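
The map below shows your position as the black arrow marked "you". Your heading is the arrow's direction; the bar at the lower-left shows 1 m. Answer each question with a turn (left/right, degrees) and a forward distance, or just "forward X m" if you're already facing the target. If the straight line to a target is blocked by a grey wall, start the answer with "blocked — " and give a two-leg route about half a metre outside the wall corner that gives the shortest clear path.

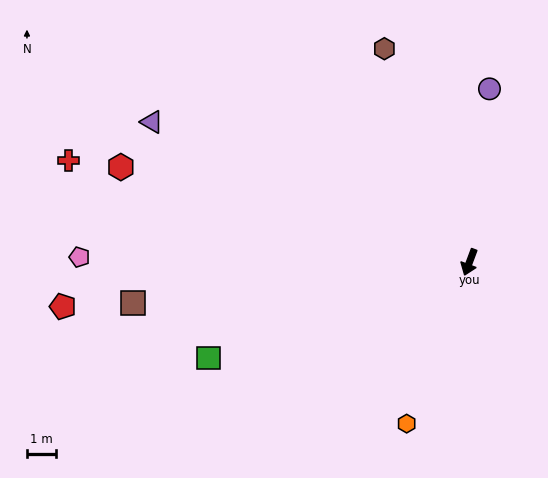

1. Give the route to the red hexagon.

turn right 85°, forward 12.4 m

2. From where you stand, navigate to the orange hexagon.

forward 5.9 m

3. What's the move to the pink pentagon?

turn right 70°, forward 13.3 m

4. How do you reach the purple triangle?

turn right 93°, forward 11.9 m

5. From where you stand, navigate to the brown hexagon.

turn right 138°, forward 7.9 m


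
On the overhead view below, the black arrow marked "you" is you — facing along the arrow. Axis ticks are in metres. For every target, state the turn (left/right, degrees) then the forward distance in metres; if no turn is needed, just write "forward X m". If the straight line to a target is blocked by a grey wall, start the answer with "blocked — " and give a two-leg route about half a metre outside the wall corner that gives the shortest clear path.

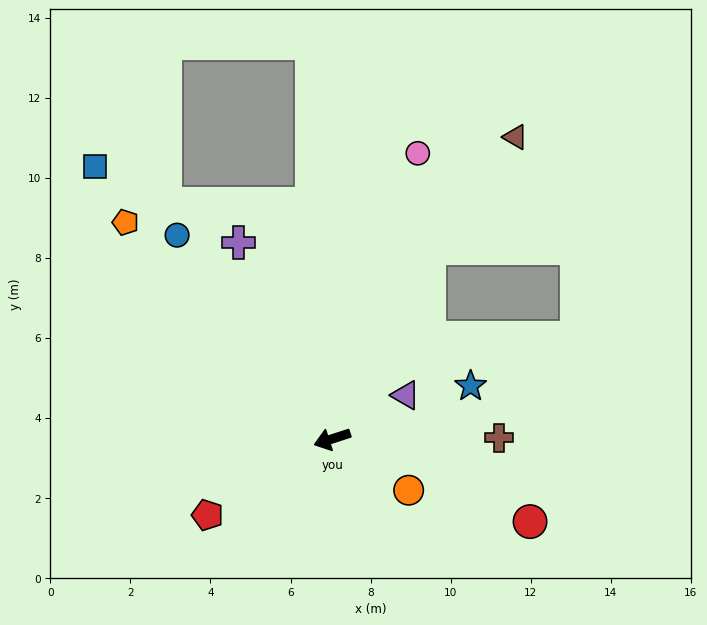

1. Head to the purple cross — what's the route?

turn right 82°, forward 5.4 m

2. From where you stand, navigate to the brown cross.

turn left 162°, forward 4.2 m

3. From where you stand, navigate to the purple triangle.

turn right 167°, forward 2.1 m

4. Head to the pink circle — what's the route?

turn right 125°, forward 7.4 m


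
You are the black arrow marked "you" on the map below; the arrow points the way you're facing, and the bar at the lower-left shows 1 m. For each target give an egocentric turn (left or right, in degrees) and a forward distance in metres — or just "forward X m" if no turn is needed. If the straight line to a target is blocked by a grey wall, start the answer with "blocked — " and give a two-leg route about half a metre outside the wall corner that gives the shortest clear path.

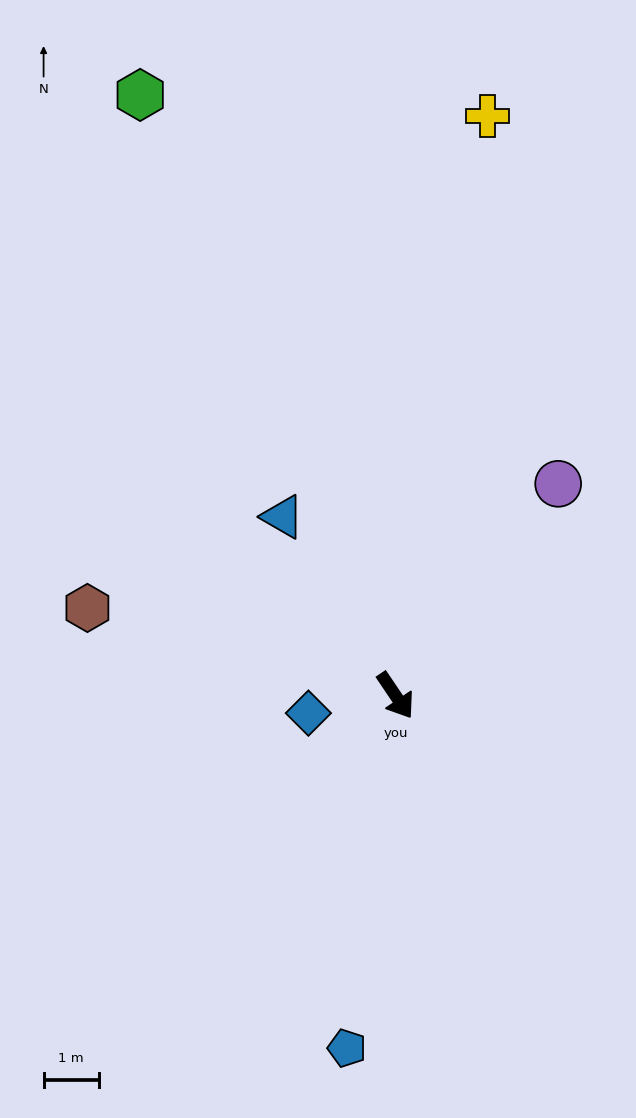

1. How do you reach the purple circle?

turn left 108°, forward 4.9 m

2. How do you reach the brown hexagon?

turn right 140°, forward 5.8 m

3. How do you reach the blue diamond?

turn right 113°, forward 1.6 m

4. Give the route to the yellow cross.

turn left 137°, forward 10.7 m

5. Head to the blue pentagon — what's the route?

turn right 42°, forward 6.5 m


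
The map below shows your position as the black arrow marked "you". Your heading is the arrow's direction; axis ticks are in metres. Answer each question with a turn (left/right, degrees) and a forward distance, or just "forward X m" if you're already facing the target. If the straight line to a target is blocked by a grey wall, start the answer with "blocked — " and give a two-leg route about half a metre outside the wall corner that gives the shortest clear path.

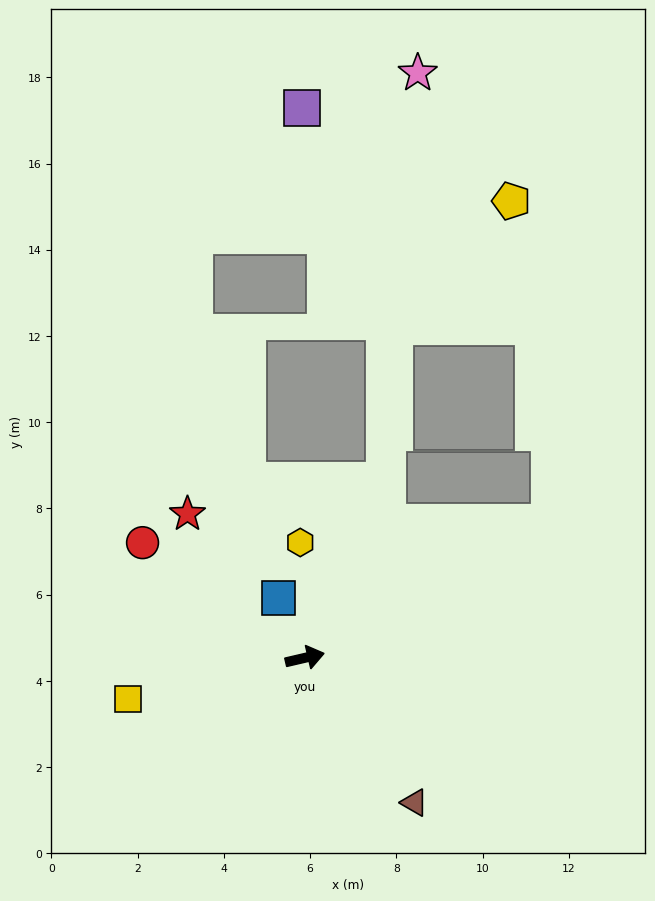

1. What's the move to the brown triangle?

turn right 66°, forward 4.2 m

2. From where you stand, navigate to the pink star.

blocked — turn left 53°, forward 4.5 m, then turn left 19°, forward 9.5 m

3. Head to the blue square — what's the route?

turn left 101°, forward 1.5 m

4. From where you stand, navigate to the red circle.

turn left 132°, forward 4.6 m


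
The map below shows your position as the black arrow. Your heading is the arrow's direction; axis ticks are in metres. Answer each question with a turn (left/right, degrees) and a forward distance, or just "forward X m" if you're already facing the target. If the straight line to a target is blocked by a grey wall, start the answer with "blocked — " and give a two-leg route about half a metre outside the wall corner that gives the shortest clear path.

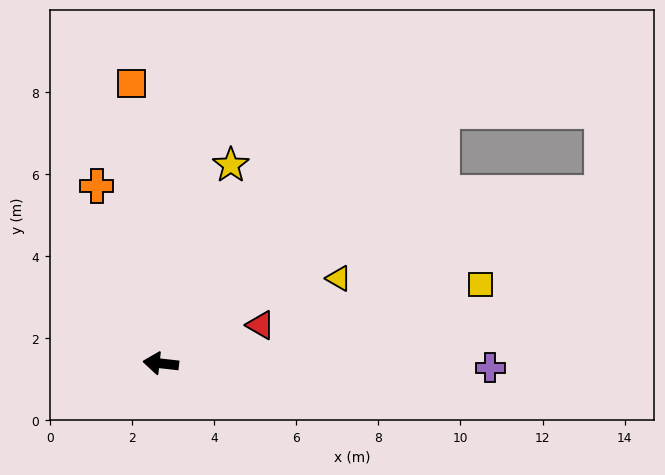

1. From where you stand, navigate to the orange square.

turn right 78°, forward 6.9 m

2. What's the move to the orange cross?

turn right 64°, forward 4.6 m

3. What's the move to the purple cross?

turn right 174°, forward 8.0 m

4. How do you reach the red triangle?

turn right 153°, forward 2.6 m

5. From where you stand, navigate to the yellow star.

turn right 103°, forward 5.1 m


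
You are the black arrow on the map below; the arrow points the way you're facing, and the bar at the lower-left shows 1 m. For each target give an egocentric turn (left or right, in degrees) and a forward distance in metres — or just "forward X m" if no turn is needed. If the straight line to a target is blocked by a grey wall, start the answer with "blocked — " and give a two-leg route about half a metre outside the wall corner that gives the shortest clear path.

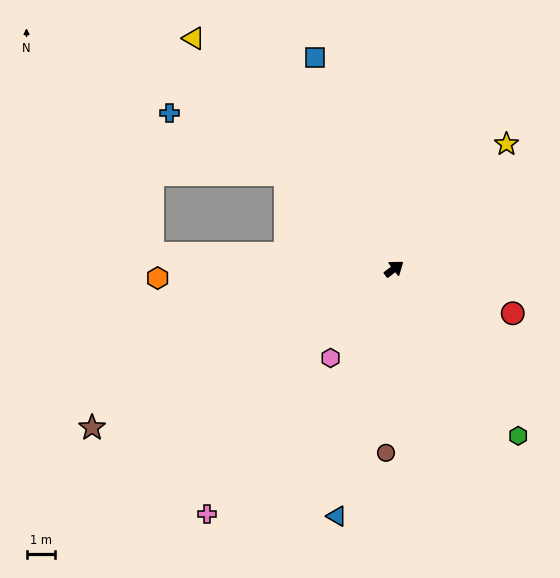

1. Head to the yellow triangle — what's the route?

turn left 94°, forward 10.6 m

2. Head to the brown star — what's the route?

turn left 171°, forward 11.8 m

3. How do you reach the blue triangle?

turn right 140°, forward 8.8 m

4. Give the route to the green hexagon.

turn right 91°, forward 7.2 m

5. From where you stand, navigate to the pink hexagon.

turn right 163°, forward 3.8 m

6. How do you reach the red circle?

turn right 58°, forward 4.4 m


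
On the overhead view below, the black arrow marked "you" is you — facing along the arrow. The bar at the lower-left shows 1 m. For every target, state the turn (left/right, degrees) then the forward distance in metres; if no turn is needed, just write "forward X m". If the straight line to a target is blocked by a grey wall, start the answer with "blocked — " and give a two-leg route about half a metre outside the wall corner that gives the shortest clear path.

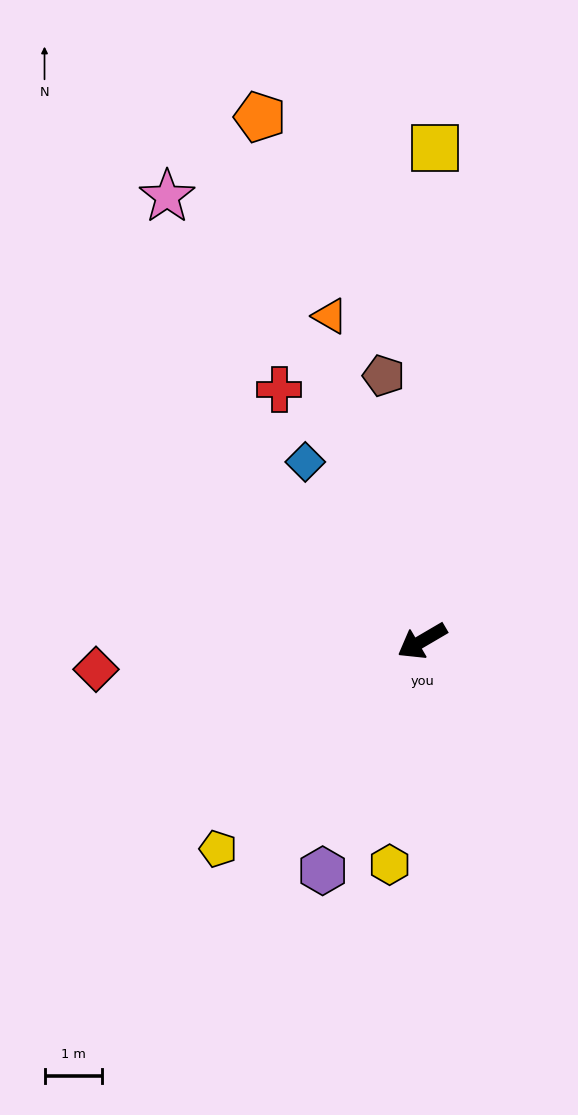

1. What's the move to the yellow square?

turn right 122°, forward 8.6 m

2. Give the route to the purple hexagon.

turn left 36°, forward 4.4 m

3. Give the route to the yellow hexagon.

turn left 51°, forward 4.0 m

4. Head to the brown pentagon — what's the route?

turn right 112°, forward 4.7 m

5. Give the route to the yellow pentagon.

turn left 15°, forward 5.1 m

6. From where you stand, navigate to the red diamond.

turn right 25°, forward 5.7 m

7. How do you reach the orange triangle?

turn right 105°, forward 5.9 m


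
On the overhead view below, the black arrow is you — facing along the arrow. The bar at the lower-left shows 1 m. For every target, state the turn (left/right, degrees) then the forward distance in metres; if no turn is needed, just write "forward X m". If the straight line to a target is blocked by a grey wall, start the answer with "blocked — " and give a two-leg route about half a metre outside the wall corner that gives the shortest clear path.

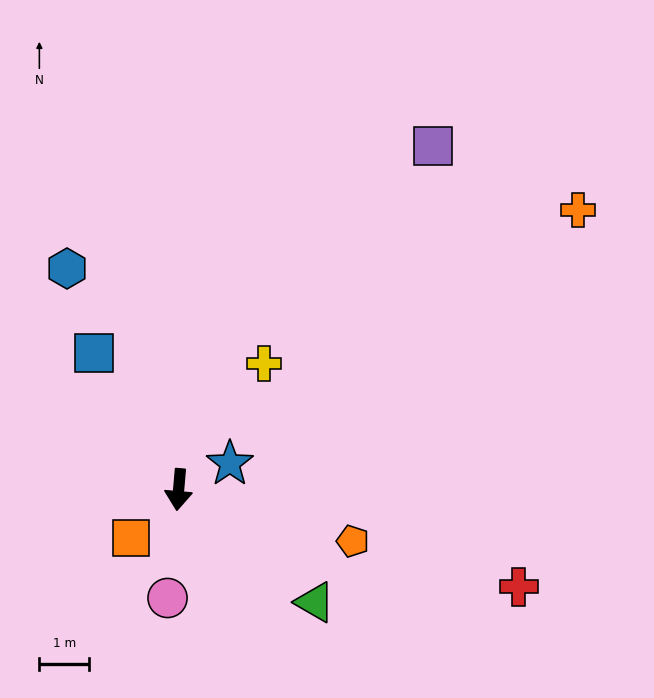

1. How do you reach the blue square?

turn right 143°, forward 3.2 m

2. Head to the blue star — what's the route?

turn left 122°, forward 1.2 m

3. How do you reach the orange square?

turn right 39°, forward 1.4 m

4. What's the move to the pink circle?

forward 2.2 m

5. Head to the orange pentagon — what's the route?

turn left 78°, forward 3.7 m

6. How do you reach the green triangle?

turn left 55°, forward 3.6 m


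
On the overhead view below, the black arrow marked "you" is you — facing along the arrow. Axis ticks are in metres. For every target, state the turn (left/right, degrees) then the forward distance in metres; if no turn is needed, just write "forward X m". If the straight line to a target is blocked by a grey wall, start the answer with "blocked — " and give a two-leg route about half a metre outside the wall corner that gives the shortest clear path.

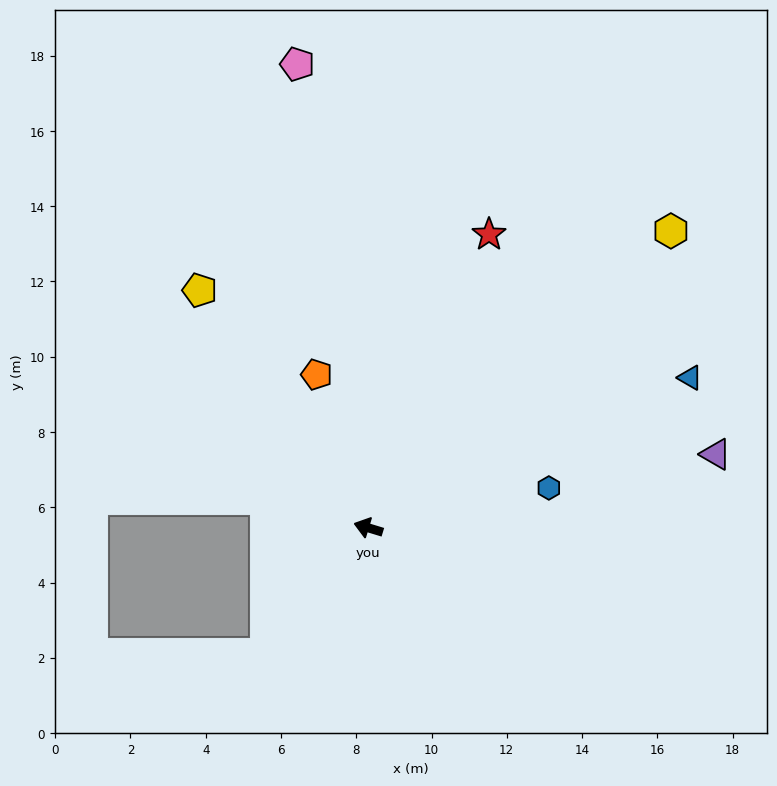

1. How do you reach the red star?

turn right 95°, forward 8.4 m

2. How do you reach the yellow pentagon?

turn right 38°, forward 7.7 m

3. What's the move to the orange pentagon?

turn right 54°, forward 4.3 m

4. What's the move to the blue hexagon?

turn right 151°, forward 4.9 m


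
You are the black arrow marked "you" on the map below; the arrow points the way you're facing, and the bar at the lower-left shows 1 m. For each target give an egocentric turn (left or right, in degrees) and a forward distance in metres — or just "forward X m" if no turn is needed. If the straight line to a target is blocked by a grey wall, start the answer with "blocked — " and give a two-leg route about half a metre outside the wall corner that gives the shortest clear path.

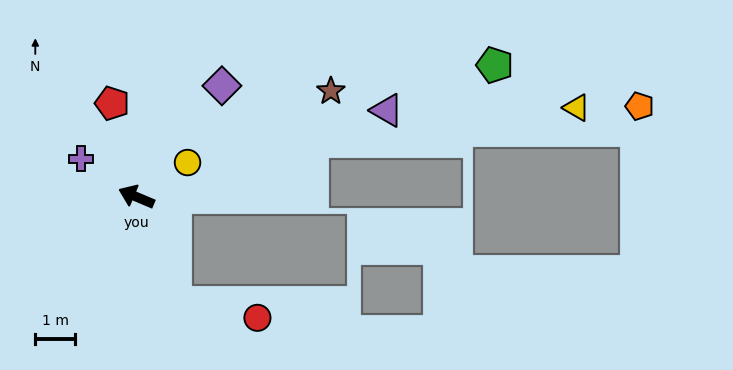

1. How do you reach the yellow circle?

turn right 123°, forward 1.5 m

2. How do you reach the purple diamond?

turn right 105°, forward 3.5 m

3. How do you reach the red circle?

blocked — turn left 133°, forward 2.8 m, then turn left 59°, forward 2.1 m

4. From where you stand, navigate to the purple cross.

turn right 12°, forward 1.7 m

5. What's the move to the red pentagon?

turn right 53°, forward 2.4 m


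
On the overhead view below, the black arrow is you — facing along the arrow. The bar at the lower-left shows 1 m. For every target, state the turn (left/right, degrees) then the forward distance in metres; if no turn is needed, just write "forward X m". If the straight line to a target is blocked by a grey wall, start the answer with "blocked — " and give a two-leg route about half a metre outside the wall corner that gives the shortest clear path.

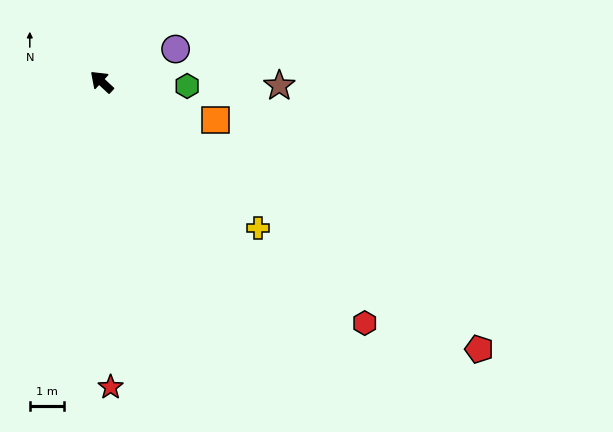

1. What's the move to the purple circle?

turn right 113°, forward 2.3 m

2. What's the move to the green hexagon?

turn right 140°, forward 2.5 m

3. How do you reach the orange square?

turn right 156°, forward 3.5 m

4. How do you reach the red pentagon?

turn right 172°, forward 13.4 m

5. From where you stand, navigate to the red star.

turn left 135°, forward 8.8 m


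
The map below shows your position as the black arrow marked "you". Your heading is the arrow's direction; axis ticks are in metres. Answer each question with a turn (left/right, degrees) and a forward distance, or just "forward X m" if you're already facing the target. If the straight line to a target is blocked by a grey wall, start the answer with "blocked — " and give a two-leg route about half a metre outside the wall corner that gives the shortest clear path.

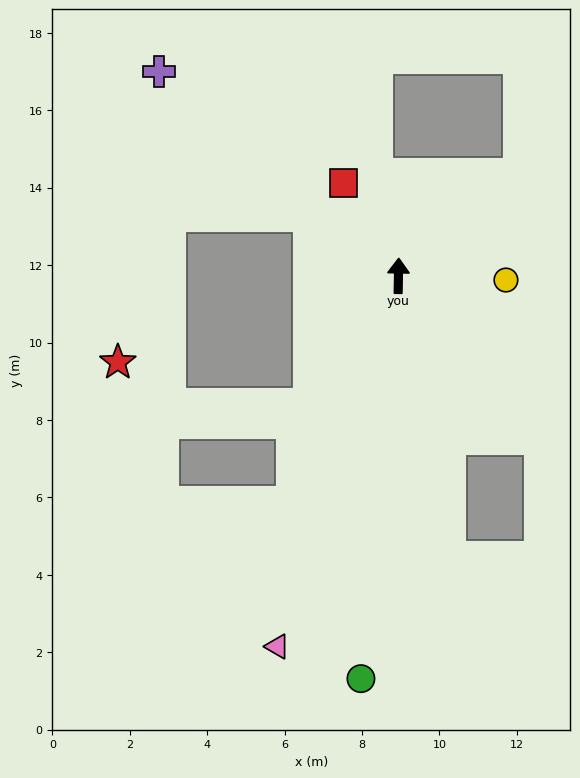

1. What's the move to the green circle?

turn left 176°, forward 10.5 m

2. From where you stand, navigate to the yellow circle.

turn right 91°, forward 2.8 m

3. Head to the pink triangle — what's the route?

turn left 163°, forward 10.1 m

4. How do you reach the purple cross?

turn left 51°, forward 8.1 m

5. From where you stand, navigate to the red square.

turn left 32°, forward 2.8 m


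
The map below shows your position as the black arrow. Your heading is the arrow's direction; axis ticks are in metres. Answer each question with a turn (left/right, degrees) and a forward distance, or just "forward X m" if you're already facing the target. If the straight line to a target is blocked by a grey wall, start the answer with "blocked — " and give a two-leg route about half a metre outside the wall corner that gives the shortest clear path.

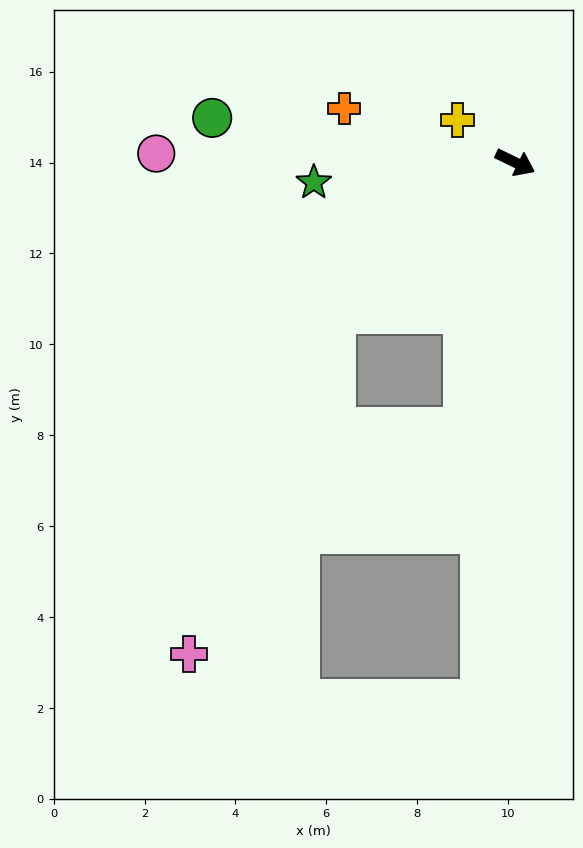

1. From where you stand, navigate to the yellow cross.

turn left 169°, forward 1.6 m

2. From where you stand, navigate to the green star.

turn right 148°, forward 4.5 m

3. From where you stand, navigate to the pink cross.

blocked — turn right 114°, forward 5.2 m, then turn left 26°, forward 8.1 m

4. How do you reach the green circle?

turn right 162°, forward 6.7 m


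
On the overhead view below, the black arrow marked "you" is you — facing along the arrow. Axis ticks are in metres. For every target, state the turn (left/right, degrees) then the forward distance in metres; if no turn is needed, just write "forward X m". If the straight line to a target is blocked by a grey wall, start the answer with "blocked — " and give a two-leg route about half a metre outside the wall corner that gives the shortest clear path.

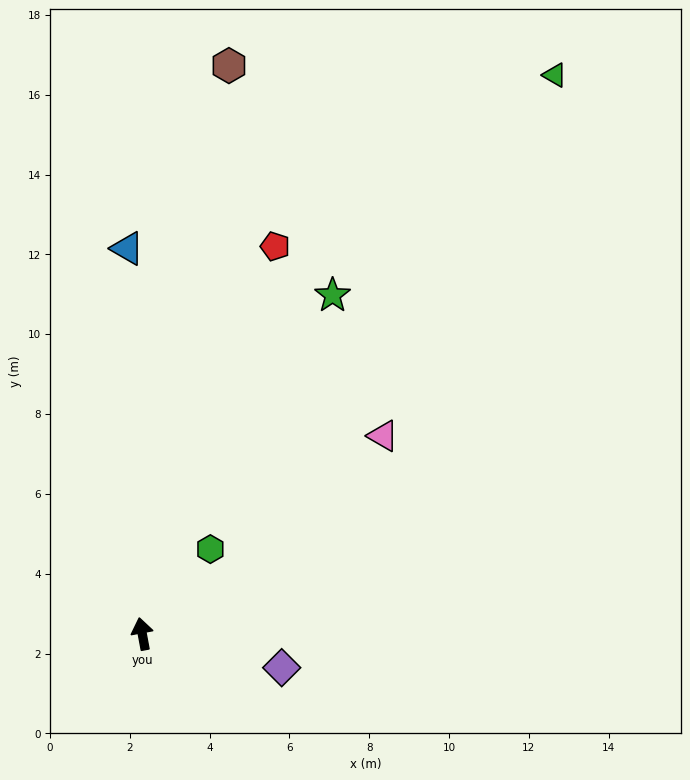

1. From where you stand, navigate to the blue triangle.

turn right 8°, forward 9.7 m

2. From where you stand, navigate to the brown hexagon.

turn right 19°, forward 14.4 m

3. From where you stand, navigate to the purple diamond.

turn right 114°, forward 3.6 m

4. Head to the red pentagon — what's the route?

turn right 29°, forward 10.3 m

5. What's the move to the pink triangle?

turn right 61°, forward 7.8 m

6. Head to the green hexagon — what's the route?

turn right 49°, forward 2.7 m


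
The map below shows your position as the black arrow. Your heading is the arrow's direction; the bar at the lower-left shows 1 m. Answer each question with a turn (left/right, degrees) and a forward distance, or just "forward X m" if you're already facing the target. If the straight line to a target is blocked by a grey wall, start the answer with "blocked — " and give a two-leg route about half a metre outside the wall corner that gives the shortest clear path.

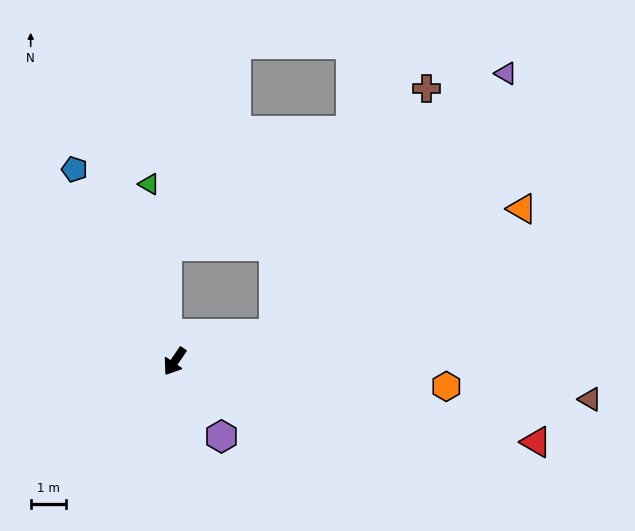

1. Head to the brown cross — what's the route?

blocked — turn left 140°, forward 2.9 m, then turn left 42°, forward 8.2 m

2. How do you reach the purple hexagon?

turn left 66°, forward 2.5 m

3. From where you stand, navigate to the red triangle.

turn left 112°, forward 10.5 m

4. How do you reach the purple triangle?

blocked — turn left 140°, forward 2.9 m, then turn left 33°, forward 9.9 m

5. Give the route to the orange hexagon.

turn left 119°, forward 7.7 m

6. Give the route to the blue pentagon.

turn right 118°, forward 6.1 m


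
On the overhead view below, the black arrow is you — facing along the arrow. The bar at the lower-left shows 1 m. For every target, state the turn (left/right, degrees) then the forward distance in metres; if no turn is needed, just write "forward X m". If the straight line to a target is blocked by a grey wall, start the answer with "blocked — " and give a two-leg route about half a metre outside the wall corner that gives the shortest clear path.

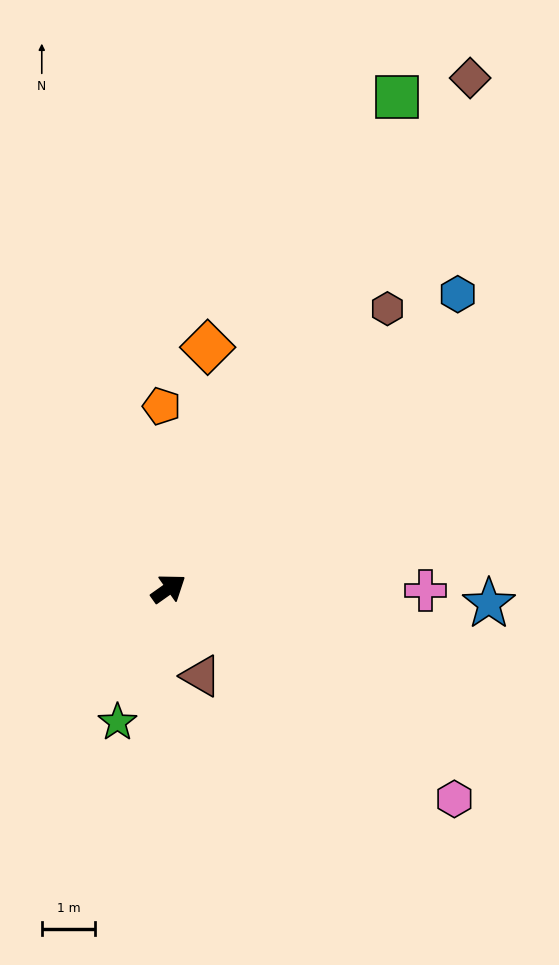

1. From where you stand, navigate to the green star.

turn right 146°, forward 2.7 m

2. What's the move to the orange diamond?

turn left 45°, forward 4.6 m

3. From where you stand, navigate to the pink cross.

turn right 36°, forward 4.8 m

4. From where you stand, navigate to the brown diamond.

turn left 24°, forward 11.1 m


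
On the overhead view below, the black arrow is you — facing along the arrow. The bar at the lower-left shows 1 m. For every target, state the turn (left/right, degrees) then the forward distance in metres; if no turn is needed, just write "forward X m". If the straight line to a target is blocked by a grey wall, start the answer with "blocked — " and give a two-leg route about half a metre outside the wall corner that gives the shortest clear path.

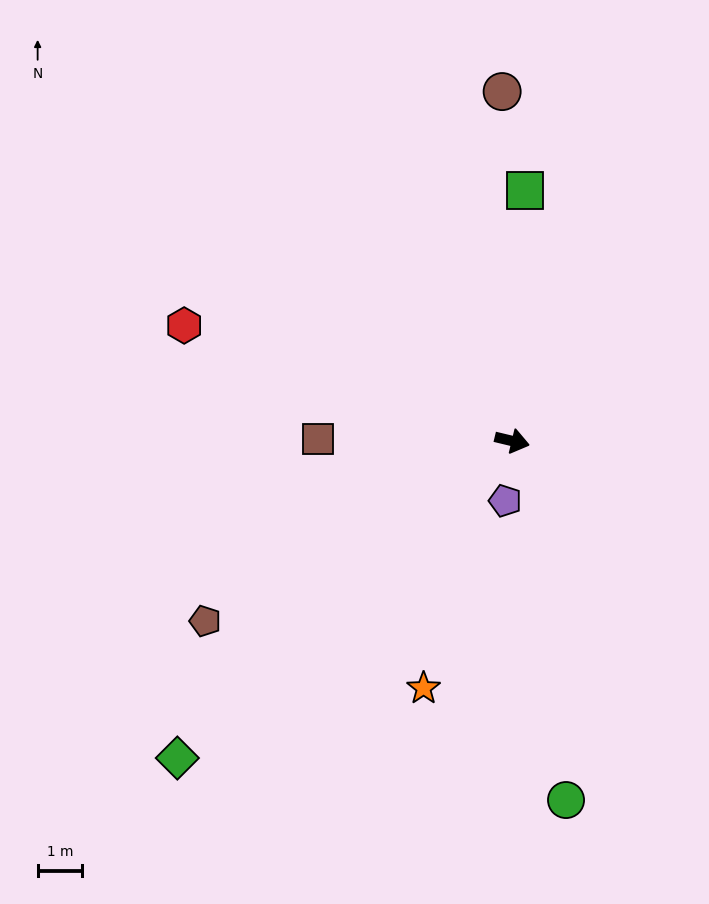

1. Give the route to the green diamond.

turn right 123°, forward 10.3 m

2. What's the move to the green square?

turn left 101°, forward 5.6 m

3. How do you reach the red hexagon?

turn left 174°, forward 7.8 m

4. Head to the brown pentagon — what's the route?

turn right 136°, forward 8.0 m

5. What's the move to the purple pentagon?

turn right 83°, forward 1.4 m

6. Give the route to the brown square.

turn right 167°, forward 4.4 m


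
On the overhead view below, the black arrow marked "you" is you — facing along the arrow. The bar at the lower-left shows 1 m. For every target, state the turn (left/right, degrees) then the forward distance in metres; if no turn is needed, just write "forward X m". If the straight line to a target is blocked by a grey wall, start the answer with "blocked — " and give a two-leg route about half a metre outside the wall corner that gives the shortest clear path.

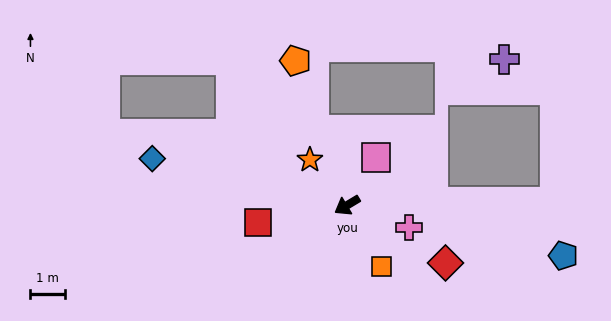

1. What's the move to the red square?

turn right 20°, forward 2.6 m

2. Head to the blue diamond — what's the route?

turn right 44°, forward 5.7 m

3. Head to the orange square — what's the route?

turn left 88°, forward 2.0 m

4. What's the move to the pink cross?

turn left 129°, forward 1.9 m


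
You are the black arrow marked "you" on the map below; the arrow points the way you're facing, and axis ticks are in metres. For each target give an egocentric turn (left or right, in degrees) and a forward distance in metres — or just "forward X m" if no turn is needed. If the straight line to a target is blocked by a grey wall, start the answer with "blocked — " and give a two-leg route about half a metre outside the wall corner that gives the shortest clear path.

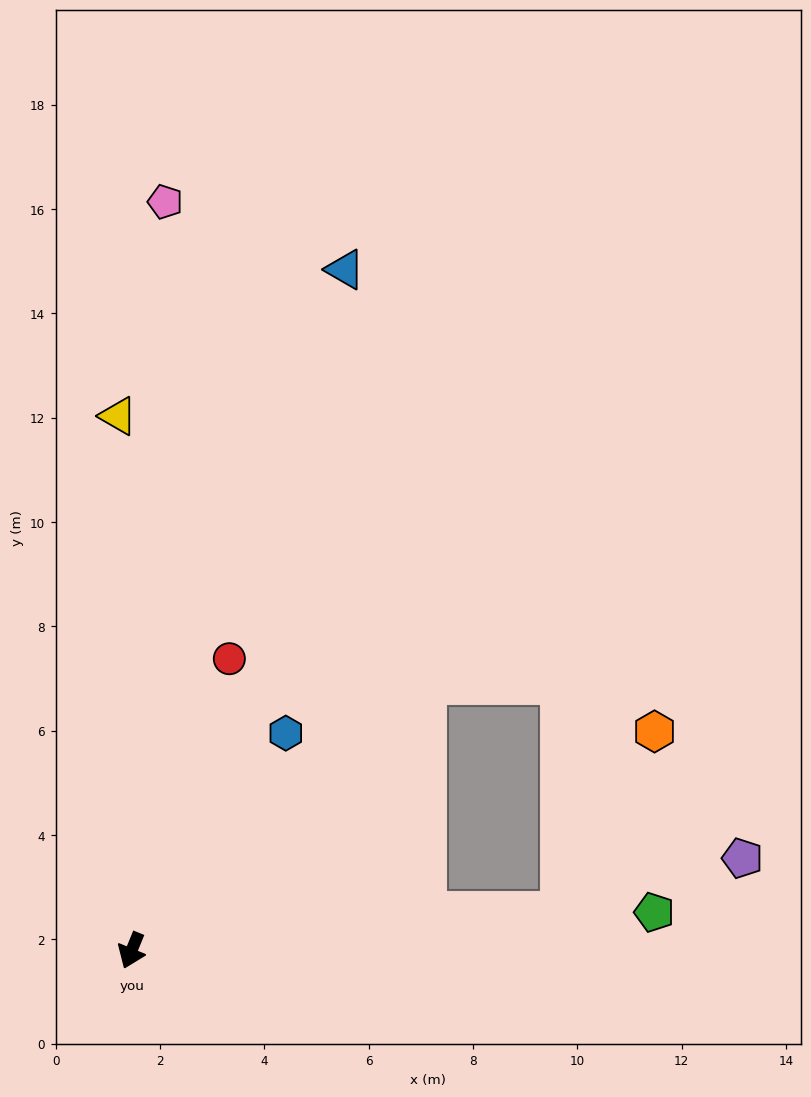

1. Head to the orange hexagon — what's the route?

blocked — turn left 117°, forward 8.3 m, then turn left 58°, forward 3.9 m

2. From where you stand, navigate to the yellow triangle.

turn right 156°, forward 10.2 m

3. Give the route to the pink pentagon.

turn right 160°, forward 14.4 m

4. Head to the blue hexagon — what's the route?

turn left 167°, forward 5.1 m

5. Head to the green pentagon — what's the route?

turn left 116°, forward 10.0 m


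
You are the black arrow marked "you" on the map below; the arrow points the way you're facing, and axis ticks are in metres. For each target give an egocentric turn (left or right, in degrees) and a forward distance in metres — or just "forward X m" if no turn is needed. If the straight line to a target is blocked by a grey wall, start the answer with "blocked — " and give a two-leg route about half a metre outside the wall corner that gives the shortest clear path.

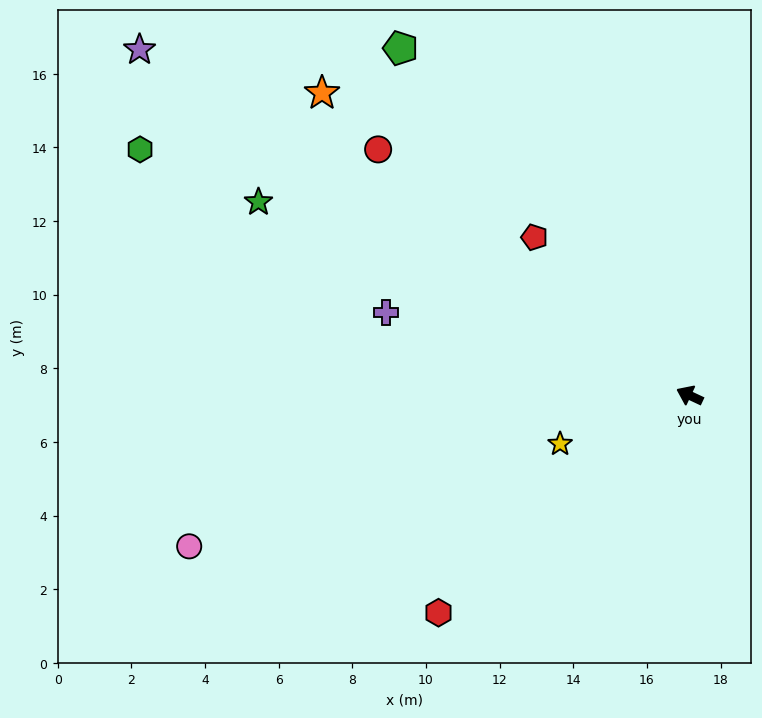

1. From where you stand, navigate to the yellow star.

turn left 46°, forward 3.8 m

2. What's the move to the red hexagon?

turn left 66°, forward 9.0 m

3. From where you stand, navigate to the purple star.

turn right 7°, forward 17.6 m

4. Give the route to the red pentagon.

turn right 20°, forward 6.0 m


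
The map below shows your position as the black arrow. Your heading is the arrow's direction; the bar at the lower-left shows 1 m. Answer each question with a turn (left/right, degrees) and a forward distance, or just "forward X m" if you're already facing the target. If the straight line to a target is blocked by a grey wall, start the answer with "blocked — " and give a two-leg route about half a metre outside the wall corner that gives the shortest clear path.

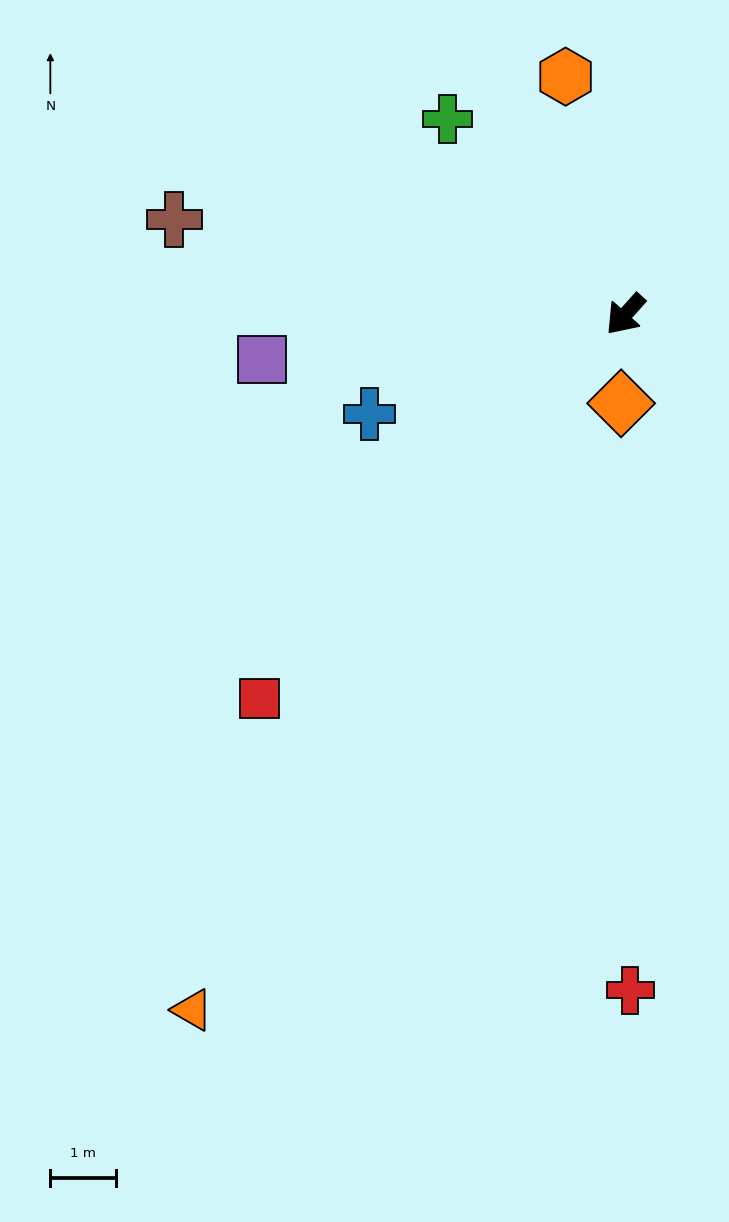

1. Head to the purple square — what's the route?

turn right 41°, forward 5.6 m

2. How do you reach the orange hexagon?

turn right 124°, forward 3.7 m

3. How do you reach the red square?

forward 8.0 m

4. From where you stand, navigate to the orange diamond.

turn left 39°, forward 1.3 m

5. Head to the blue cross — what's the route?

turn right 27°, forward 4.2 m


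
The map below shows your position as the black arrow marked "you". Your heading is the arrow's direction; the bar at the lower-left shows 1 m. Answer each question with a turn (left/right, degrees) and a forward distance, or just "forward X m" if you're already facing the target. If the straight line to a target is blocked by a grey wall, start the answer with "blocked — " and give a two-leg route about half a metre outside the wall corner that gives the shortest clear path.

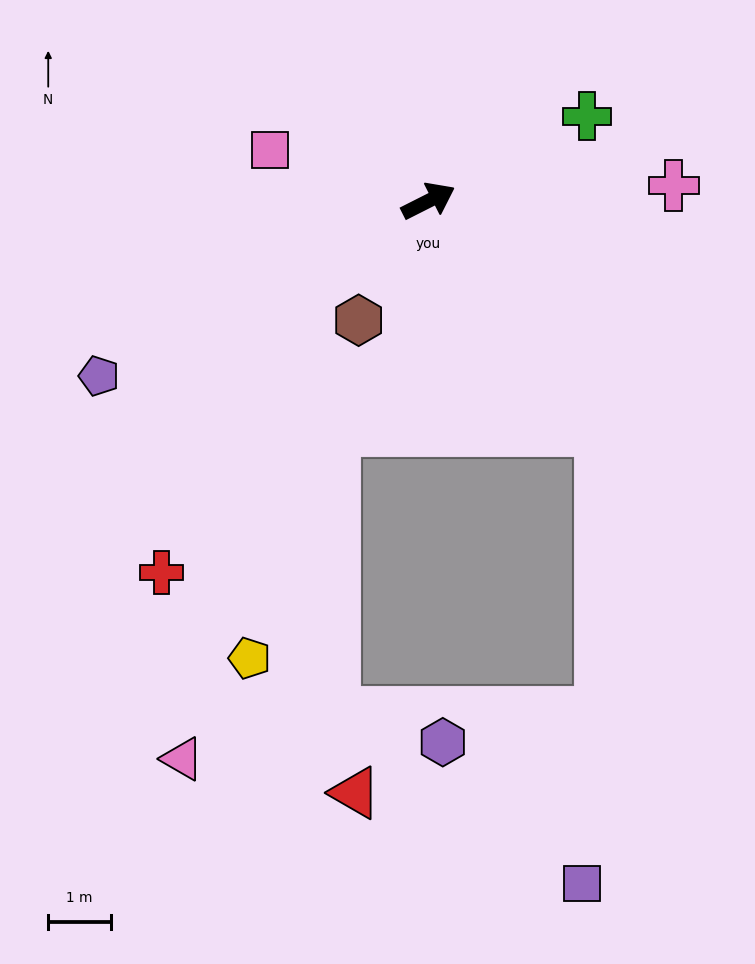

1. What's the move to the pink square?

turn left 135°, forward 2.7 m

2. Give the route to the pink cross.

turn right 23°, forward 3.9 m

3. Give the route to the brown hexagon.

turn right 147°, forward 2.2 m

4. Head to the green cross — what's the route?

forward 2.9 m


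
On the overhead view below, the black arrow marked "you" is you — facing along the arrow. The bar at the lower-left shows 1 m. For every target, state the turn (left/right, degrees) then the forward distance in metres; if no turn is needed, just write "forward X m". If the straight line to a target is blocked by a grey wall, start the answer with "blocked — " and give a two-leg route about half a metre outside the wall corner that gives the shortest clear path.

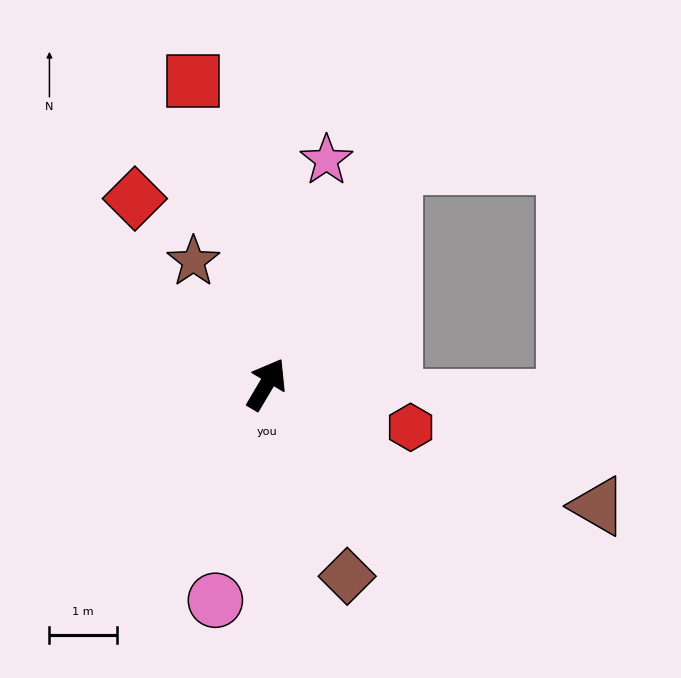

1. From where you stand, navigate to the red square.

turn left 44°, forward 4.6 m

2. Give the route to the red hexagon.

turn right 76°, forward 2.2 m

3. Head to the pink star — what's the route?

turn left 16°, forward 3.4 m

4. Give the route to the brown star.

turn left 61°, forward 2.1 m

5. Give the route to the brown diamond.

turn right 127°, forward 3.1 m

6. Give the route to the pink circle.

turn right 163°, forward 3.3 m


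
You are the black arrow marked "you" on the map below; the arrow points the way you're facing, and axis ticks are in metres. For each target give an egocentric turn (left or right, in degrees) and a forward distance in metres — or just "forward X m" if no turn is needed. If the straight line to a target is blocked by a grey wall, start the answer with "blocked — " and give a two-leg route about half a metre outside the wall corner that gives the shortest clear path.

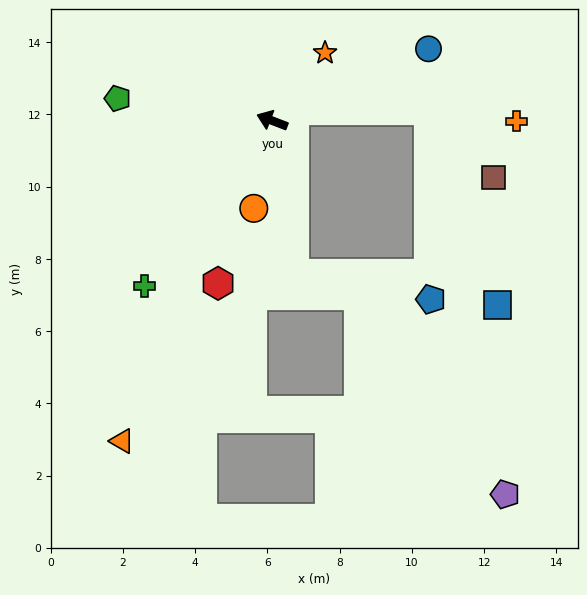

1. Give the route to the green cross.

turn left 73°, forward 5.8 m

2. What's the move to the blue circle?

turn right 134°, forward 4.8 m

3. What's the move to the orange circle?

turn left 99°, forward 2.5 m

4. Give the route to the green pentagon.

turn left 13°, forward 4.3 m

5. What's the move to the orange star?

turn right 107°, forward 2.4 m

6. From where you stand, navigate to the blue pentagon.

blocked — turn left 119°, forward 4.3 m, then turn left 72°, forward 3.9 m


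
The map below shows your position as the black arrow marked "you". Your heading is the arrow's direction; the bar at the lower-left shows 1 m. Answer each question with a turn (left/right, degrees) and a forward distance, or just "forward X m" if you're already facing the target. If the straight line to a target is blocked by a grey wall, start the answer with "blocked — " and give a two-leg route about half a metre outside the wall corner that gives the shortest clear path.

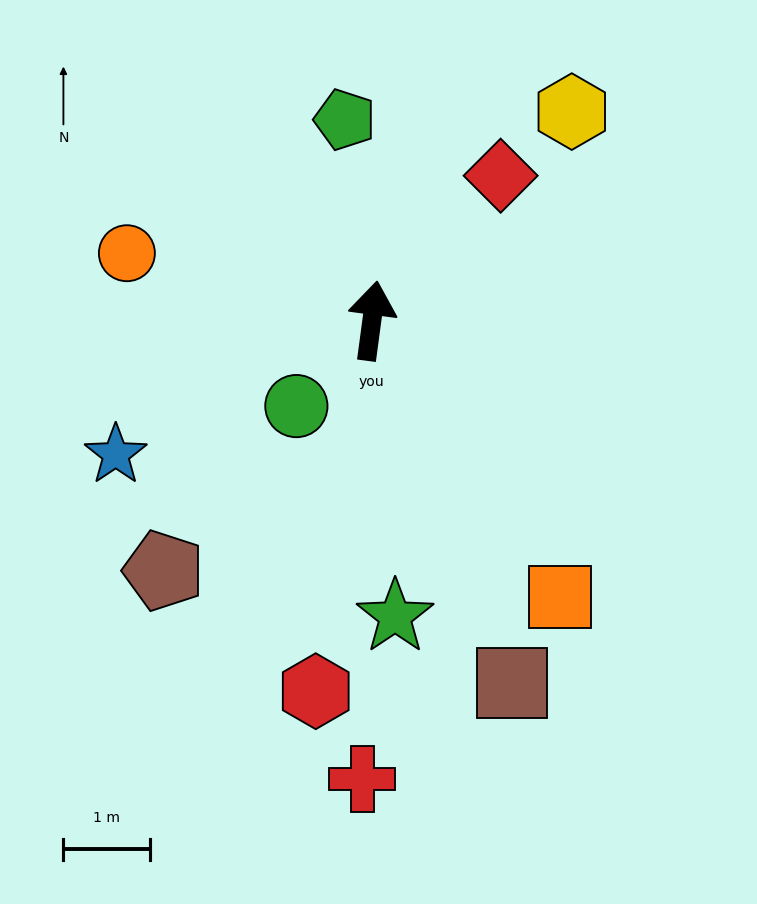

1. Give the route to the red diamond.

turn right 34°, forward 2.2 m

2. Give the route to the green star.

turn right 168°, forward 3.4 m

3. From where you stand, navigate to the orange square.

turn right 138°, forward 3.8 m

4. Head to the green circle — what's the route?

turn left 146°, forward 1.3 m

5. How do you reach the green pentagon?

turn left 15°, forward 2.3 m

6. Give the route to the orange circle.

turn left 82°, forward 2.9 m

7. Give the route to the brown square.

turn right 151°, forward 4.5 m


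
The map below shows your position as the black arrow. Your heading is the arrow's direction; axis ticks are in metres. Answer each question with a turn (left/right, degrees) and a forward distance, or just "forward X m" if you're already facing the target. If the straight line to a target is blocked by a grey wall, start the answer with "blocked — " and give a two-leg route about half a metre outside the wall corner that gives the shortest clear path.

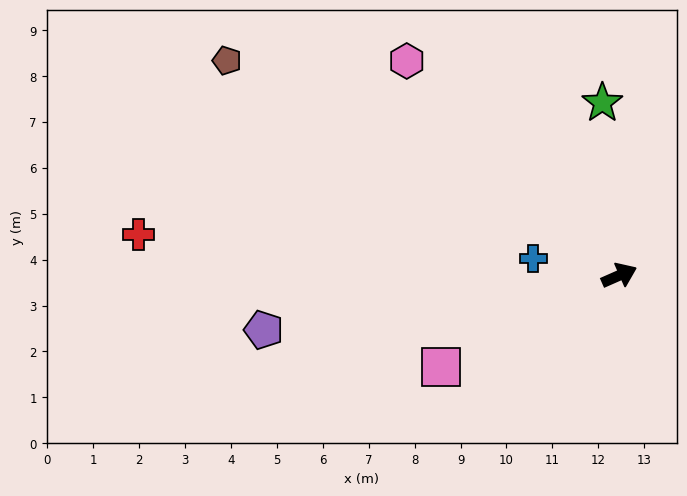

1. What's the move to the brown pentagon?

turn left 128°, forward 9.7 m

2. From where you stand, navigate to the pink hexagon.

turn left 111°, forward 6.6 m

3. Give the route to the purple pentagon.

turn left 165°, forward 7.8 m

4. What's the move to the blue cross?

turn left 145°, forward 1.9 m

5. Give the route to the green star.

turn left 72°, forward 3.8 m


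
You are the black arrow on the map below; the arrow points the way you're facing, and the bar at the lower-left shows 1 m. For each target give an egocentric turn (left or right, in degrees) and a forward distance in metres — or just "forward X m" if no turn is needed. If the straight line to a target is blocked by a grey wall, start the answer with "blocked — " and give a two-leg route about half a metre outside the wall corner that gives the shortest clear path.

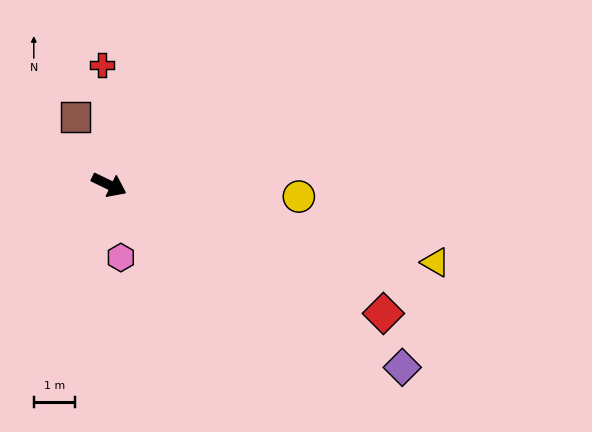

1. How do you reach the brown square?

turn left 142°, forward 1.8 m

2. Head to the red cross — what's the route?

turn left 119°, forward 2.9 m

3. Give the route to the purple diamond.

turn right 6°, forward 8.3 m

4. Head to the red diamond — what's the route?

forward 7.3 m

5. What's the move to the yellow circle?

turn left 22°, forward 4.6 m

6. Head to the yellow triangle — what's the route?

turn left 12°, forward 8.1 m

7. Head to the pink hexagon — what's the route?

turn right 55°, forward 1.8 m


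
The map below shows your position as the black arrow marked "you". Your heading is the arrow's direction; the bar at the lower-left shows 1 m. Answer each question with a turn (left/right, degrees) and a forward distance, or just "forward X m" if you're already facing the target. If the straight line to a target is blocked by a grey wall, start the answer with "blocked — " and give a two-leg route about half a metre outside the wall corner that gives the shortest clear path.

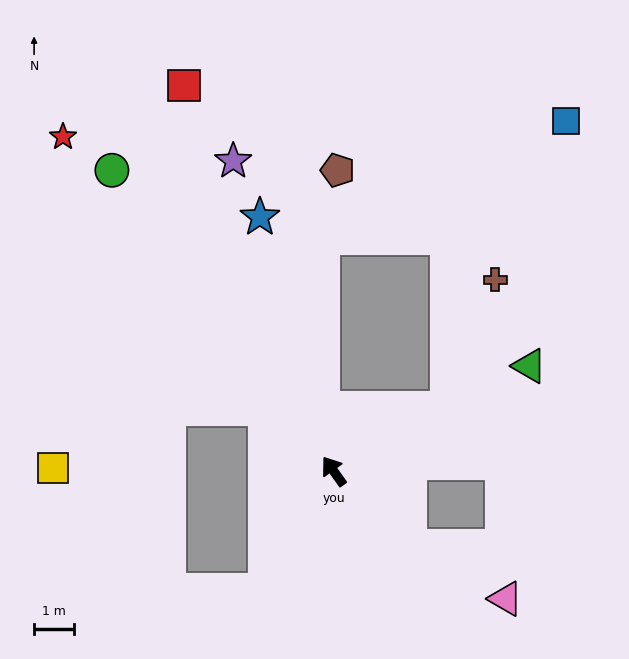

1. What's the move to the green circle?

forward 9.3 m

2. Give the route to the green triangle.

turn right 97°, forward 5.5 m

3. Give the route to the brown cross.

blocked — turn right 96°, forward 3.2 m, then turn left 40°, forward 3.4 m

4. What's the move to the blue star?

turn right 19°, forward 6.6 m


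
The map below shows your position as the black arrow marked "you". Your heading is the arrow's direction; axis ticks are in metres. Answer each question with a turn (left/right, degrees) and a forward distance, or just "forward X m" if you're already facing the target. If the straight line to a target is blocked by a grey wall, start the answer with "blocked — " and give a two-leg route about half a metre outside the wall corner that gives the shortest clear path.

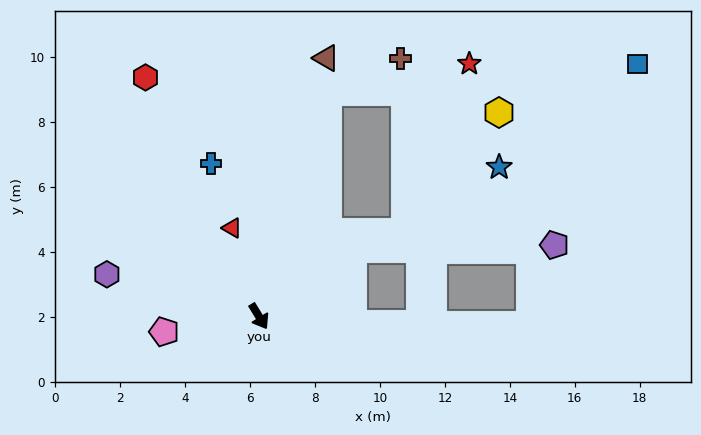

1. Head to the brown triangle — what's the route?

turn left 134°, forward 8.2 m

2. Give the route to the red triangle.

turn left 165°, forward 2.8 m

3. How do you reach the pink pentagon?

turn right 112°, forward 3.0 m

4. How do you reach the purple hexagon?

turn right 137°, forward 4.9 m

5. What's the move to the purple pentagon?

blocked — turn left 94°, forward 3.6 m, then turn right 34°, forward 6.2 m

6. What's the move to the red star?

blocked — turn left 131°, forward 7.2 m, then turn right 61°, forward 4.4 m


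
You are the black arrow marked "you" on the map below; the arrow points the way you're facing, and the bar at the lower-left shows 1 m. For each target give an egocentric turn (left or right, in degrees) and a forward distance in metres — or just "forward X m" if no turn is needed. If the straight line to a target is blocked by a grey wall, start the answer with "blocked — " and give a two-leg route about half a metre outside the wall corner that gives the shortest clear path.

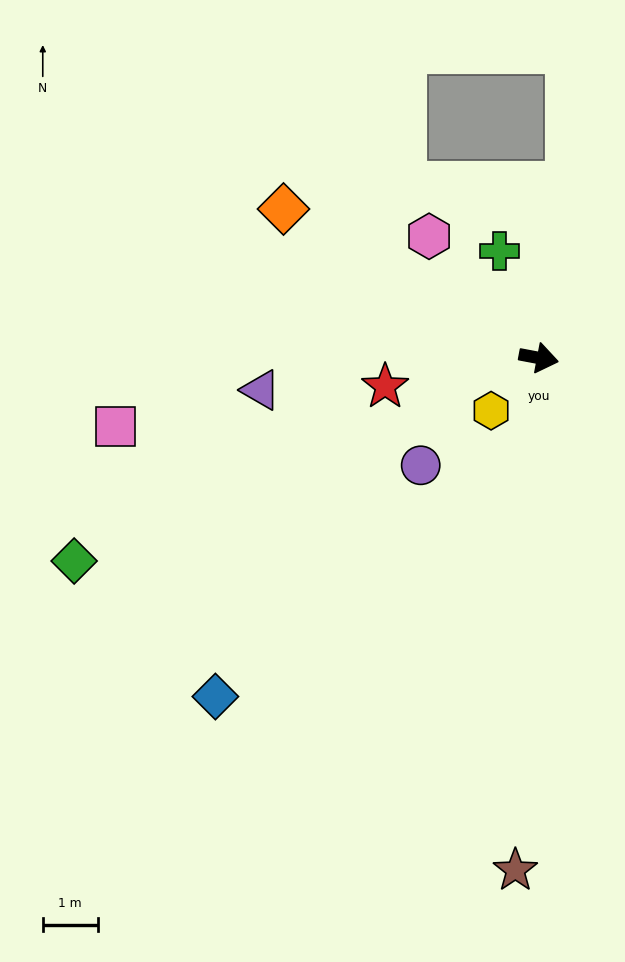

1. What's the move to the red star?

turn right 159°, forward 2.8 m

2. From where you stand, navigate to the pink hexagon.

turn left 143°, forward 3.0 m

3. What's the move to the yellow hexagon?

turn right 121°, forward 1.3 m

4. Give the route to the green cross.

turn left 121°, forward 2.1 m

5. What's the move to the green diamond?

turn right 146°, forward 9.2 m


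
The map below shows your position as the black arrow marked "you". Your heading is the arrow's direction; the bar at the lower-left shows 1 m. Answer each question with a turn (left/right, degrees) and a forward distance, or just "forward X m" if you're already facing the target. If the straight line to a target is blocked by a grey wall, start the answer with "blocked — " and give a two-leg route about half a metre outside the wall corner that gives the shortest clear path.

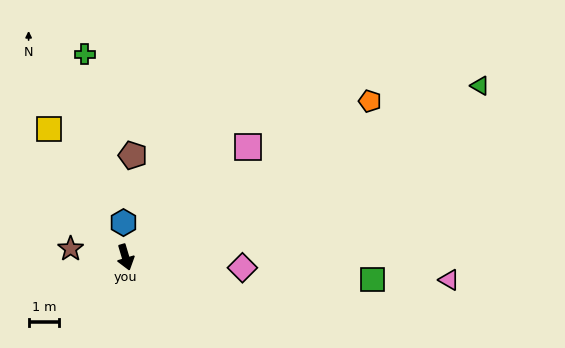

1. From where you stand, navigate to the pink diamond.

turn left 68°, forward 3.8 m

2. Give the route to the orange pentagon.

turn left 106°, forward 9.4 m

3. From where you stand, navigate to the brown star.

turn right 115°, forward 1.8 m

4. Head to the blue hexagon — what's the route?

turn left 167°, forward 1.1 m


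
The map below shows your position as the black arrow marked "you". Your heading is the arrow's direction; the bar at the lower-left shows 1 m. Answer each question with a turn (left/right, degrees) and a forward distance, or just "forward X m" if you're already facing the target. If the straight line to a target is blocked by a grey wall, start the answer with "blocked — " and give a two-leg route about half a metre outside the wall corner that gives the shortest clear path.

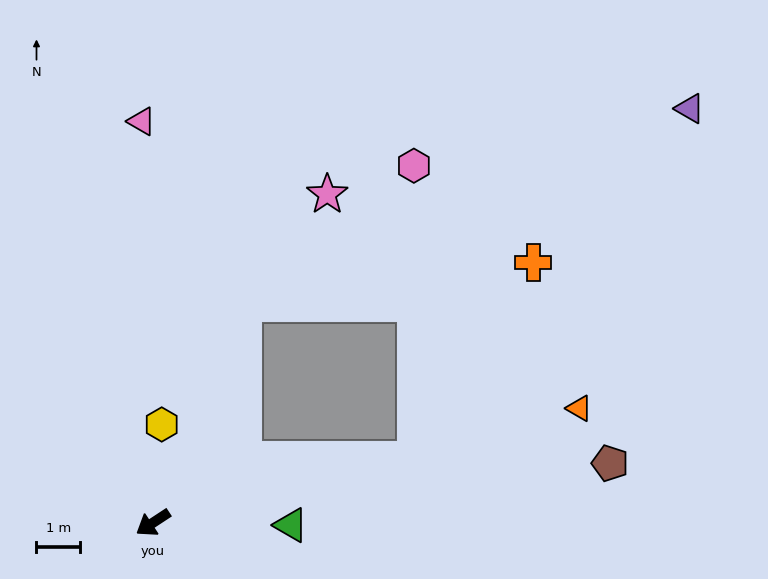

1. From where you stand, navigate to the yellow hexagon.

turn right 128°, forward 2.3 m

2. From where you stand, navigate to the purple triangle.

blocked — turn left 160°, forward 6.2 m, then turn left 39°, forward 10.3 m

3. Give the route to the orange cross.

blocked — turn left 160°, forward 6.2 m, then turn left 46°, forward 5.3 m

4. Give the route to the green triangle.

turn left 146°, forward 3.2 m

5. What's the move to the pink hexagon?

blocked — turn right 146°, forward 5.5 m, then turn right 28°, forward 5.0 m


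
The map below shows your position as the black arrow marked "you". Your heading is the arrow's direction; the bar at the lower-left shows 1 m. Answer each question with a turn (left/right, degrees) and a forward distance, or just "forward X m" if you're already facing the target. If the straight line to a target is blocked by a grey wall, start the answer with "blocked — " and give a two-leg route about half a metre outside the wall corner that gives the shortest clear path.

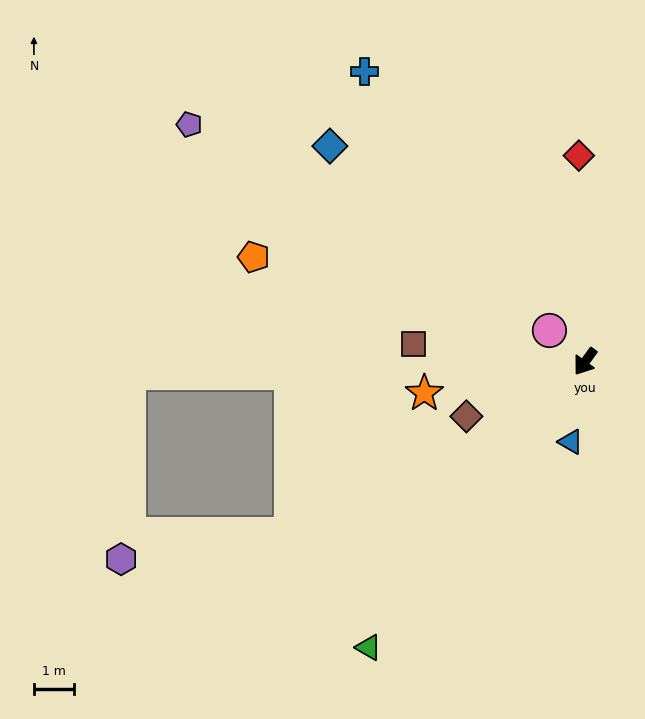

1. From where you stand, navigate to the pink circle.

turn right 95°, forward 1.2 m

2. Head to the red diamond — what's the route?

turn right 142°, forward 5.2 m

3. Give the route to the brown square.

turn right 60°, forward 4.3 m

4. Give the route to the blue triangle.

turn left 26°, forward 2.0 m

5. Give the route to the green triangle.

forward 9.0 m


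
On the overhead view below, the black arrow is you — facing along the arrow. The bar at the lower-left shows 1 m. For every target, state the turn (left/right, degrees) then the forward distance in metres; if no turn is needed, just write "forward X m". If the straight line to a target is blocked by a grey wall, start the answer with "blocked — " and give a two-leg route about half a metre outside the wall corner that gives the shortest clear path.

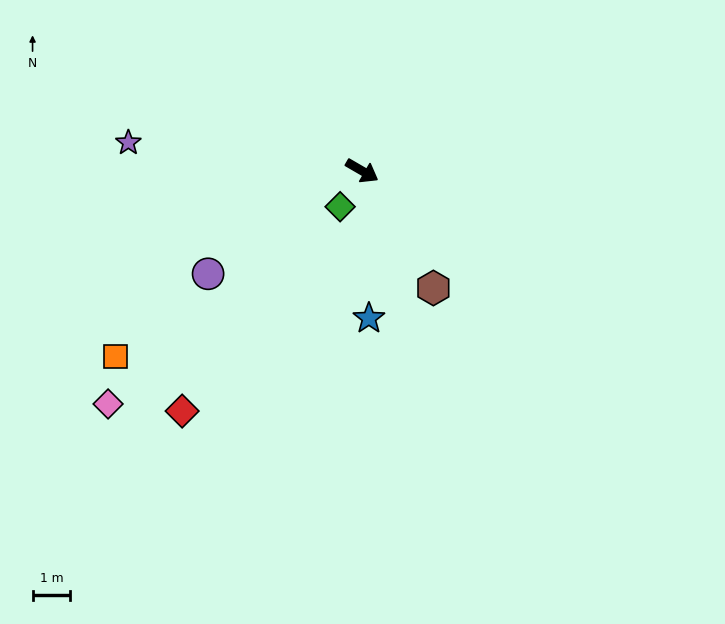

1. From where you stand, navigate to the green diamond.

turn right 91°, forward 1.1 m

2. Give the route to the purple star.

turn right 157°, forward 6.2 m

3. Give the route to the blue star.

turn right 57°, forward 3.9 m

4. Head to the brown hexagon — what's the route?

turn right 29°, forward 3.6 m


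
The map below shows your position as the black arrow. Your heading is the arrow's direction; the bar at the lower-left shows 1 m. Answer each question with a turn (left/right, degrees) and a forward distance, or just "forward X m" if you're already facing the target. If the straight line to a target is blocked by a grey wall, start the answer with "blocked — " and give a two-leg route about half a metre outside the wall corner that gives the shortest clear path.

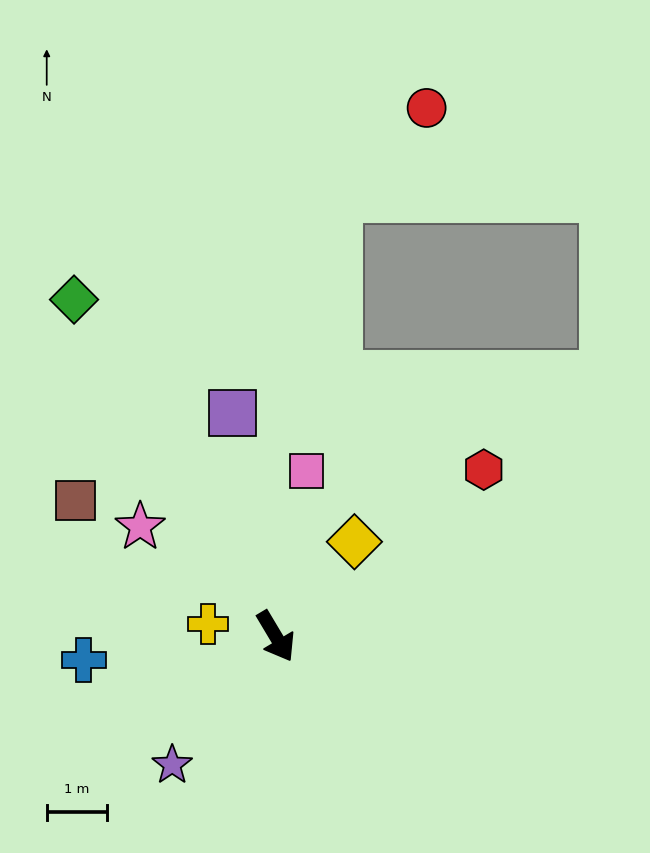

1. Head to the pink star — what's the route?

turn right 160°, forward 2.9 m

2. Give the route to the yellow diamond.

turn left 109°, forward 2.0 m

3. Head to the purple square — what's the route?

turn left 160°, forward 3.8 m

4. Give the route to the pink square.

turn left 139°, forward 2.8 m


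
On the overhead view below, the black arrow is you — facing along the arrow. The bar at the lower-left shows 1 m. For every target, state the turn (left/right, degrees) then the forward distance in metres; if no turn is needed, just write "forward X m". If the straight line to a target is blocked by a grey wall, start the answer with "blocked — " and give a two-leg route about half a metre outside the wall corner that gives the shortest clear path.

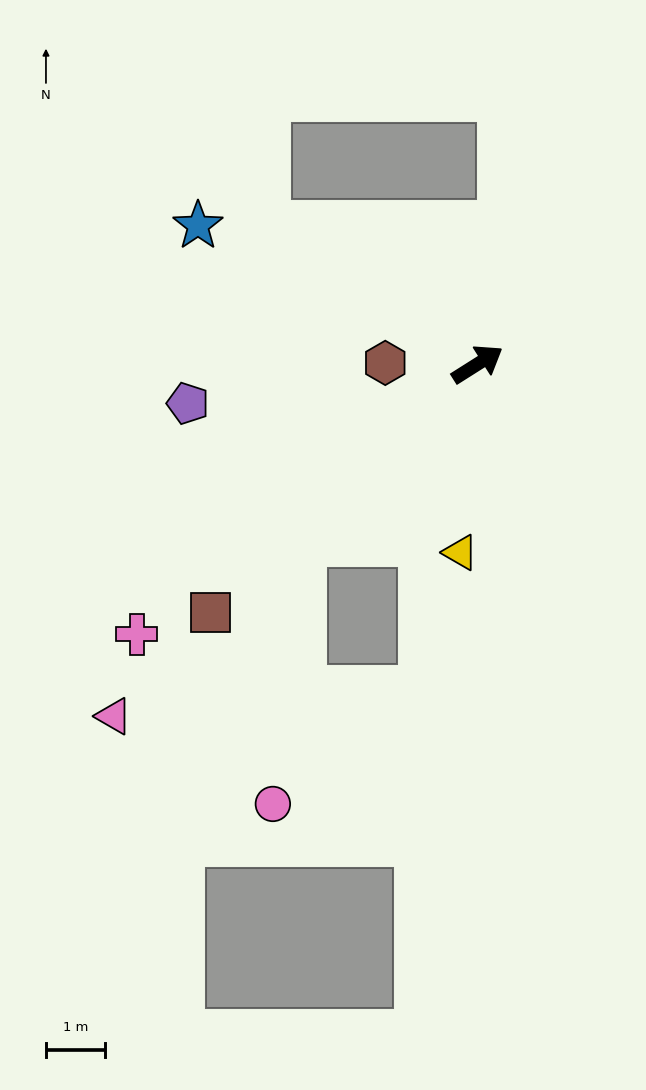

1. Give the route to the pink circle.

blocked — turn right 167°, forward 4.2 m, then turn left 38°, forward 4.5 m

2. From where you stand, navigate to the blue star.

turn left 121°, forward 5.3 m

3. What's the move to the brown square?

turn right 169°, forward 6.2 m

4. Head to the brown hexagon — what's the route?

turn left 147°, forward 1.6 m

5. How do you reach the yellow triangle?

turn right 128°, forward 3.2 m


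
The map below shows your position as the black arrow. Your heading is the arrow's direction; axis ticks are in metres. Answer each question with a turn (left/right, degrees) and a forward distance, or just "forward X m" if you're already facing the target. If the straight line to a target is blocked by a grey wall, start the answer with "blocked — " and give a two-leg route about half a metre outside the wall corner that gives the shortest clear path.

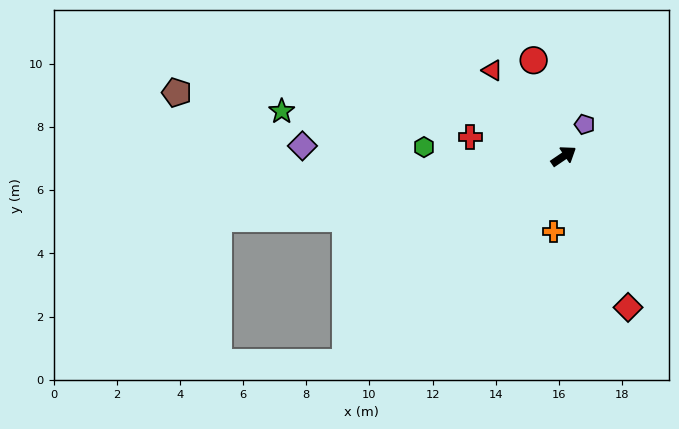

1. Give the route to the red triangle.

turn left 96°, forward 3.5 m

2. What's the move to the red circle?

turn left 73°, forward 3.2 m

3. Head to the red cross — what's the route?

turn left 134°, forward 3.0 m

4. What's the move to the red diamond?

turn right 101°, forward 5.2 m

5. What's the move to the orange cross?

turn right 132°, forward 2.4 m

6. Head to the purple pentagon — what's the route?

turn left 22°, forward 1.2 m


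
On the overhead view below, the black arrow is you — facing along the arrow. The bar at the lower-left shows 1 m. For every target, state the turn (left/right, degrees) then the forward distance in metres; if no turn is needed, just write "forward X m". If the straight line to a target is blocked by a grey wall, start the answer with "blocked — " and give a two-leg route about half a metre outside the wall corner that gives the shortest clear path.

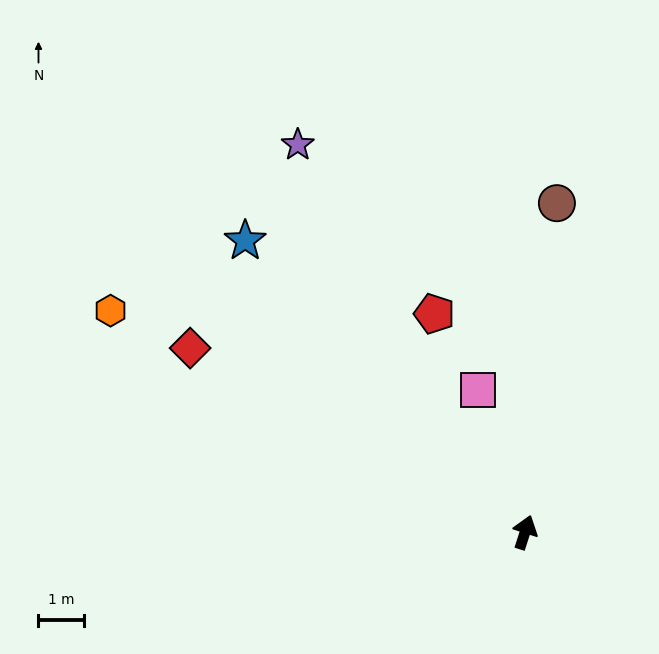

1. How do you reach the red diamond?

turn left 79°, forward 8.3 m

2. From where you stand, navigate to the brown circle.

turn left 12°, forward 7.2 m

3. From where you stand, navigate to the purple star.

turn left 48°, forward 9.8 m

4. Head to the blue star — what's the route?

turn left 62°, forward 8.8 m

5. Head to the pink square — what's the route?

turn left 36°, forward 3.3 m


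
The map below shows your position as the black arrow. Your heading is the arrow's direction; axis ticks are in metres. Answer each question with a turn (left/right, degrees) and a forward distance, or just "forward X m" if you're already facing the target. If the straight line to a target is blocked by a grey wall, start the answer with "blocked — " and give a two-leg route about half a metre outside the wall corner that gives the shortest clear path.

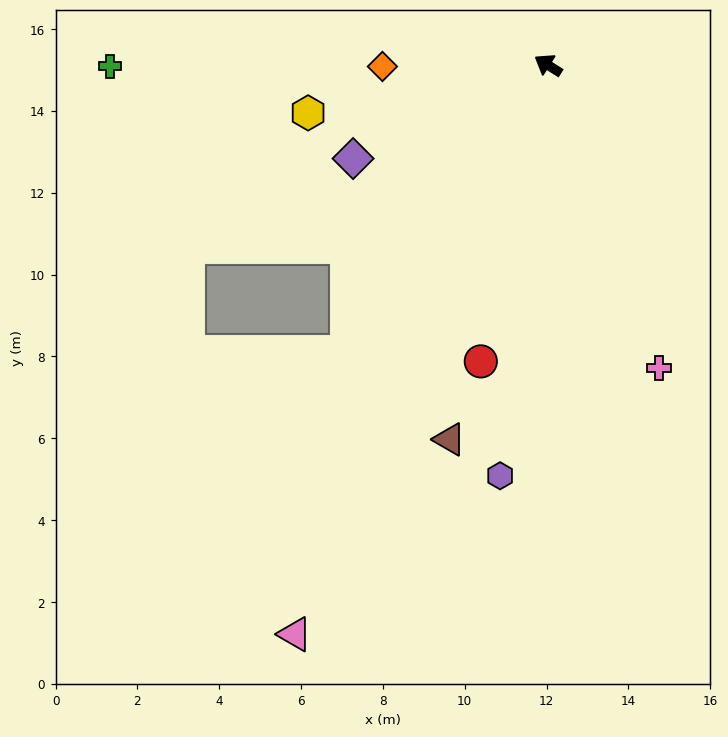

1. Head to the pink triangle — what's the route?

turn left 98°, forward 15.2 m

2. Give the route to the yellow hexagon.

turn left 44°, forward 6.0 m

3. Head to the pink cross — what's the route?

turn left 142°, forward 7.9 m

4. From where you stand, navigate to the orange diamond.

turn left 33°, forward 4.0 m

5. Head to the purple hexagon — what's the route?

turn left 116°, forward 10.1 m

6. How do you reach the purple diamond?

turn left 58°, forward 5.3 m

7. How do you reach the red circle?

turn left 109°, forward 7.4 m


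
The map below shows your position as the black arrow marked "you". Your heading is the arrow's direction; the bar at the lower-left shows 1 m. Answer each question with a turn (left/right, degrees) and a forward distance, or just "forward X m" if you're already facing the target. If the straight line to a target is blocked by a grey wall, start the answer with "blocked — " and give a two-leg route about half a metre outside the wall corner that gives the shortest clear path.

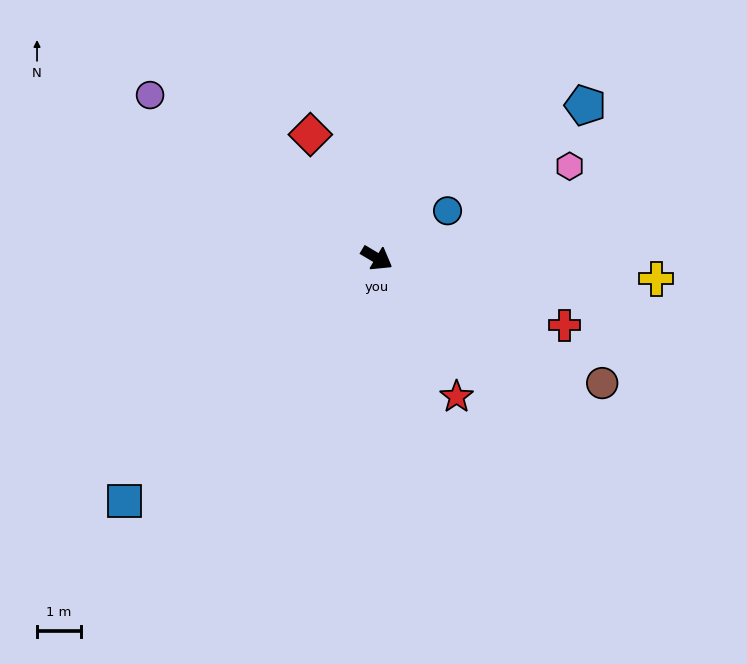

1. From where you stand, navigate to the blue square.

turn right 105°, forward 7.9 m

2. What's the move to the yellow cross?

turn left 27°, forward 6.3 m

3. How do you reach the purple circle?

turn left 175°, forward 6.3 m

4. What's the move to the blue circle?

turn left 65°, forward 1.9 m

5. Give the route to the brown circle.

forward 5.8 m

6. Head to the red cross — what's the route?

turn left 11°, forward 4.5 m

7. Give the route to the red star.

turn right 29°, forward 3.6 m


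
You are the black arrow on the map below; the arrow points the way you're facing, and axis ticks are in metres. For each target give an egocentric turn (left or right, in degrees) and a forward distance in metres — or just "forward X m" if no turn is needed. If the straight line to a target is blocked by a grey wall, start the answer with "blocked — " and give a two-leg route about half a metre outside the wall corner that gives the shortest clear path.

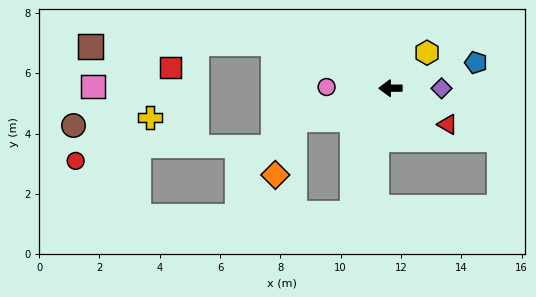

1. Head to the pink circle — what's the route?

forward 2.1 m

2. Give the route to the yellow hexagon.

turn right 136°, forward 1.7 m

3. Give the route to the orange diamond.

blocked — turn left 18°, forward 3.3 m, then turn left 52°, forward 2.0 m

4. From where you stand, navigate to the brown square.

blocked — turn right 21°, forward 4.1 m, then turn left 22°, forward 6.1 m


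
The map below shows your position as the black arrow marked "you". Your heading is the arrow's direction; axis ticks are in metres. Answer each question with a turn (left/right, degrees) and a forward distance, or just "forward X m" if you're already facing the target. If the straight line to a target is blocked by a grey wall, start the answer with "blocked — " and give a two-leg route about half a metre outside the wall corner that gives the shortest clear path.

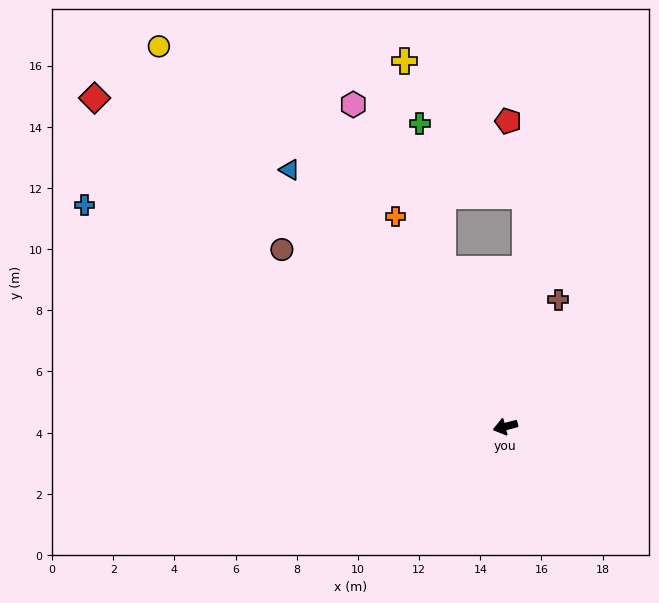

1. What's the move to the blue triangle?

turn right 65°, forward 11.0 m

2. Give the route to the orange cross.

turn right 77°, forward 7.7 m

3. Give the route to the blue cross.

turn right 42°, forward 15.5 m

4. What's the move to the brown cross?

turn right 127°, forward 4.5 m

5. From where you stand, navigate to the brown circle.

turn right 53°, forward 9.3 m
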